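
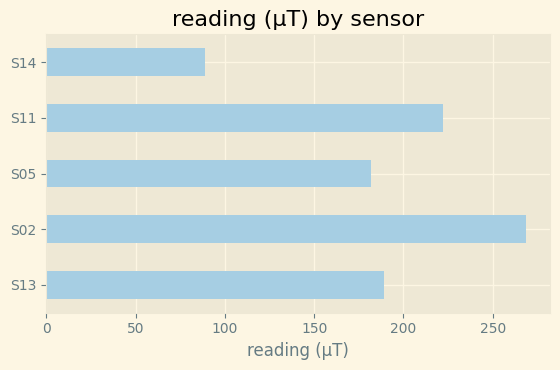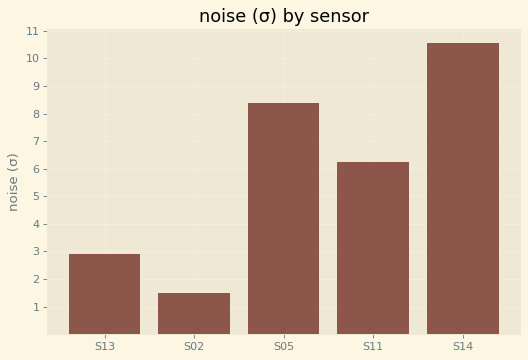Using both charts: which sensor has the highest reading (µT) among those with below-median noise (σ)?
Chart 2 median noise (σ) ≈ 6; below-median sensors: S13, S02. Among those, S02 has the highest reading (µT) (≈ 275).

S02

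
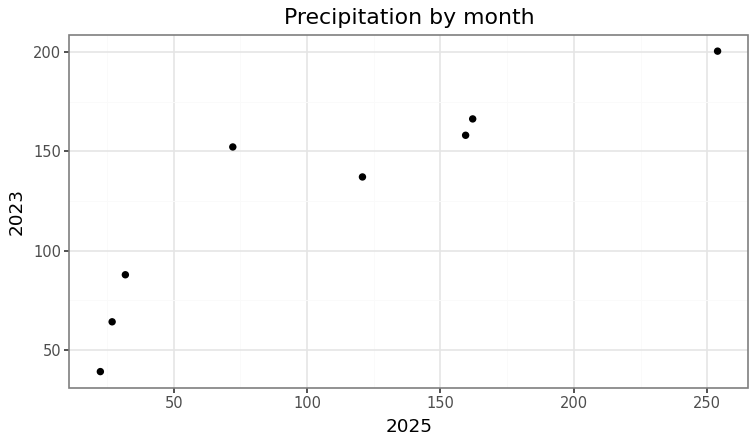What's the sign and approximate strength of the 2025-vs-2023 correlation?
positive, strong

Points are positively correlated; strong (|r| ≈ 0.9).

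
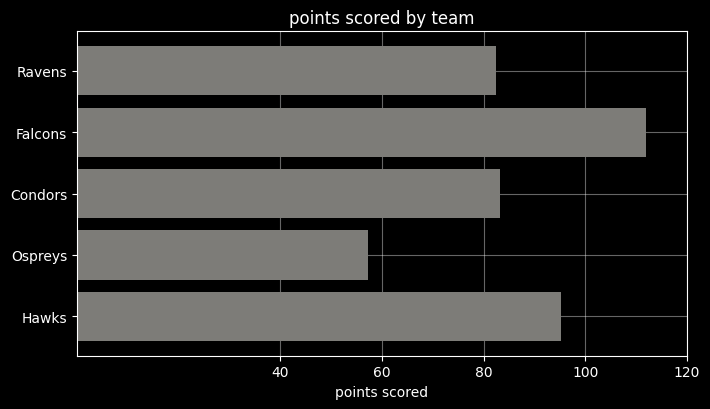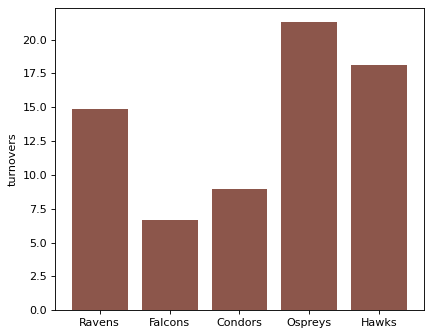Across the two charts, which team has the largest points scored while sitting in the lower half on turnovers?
Chart 2 median turnovers ≈ 14; below-median teams: Falcons, Condors. Among those, Falcons has the highest points scored (≈ 120).

Falcons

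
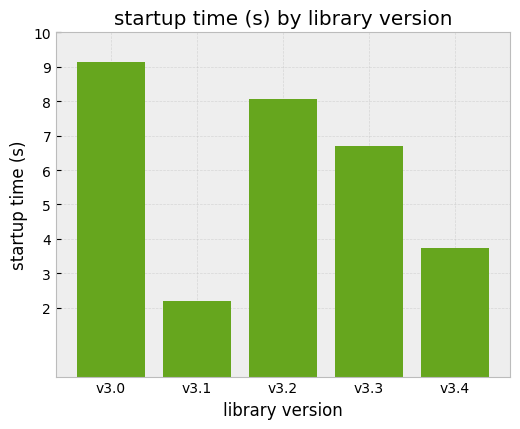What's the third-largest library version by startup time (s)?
Top 4: v3.0 ≈ 9, v3.2 ≈ 8, v3.3 ≈ 7, v3.4 ≈ 4.

v3.3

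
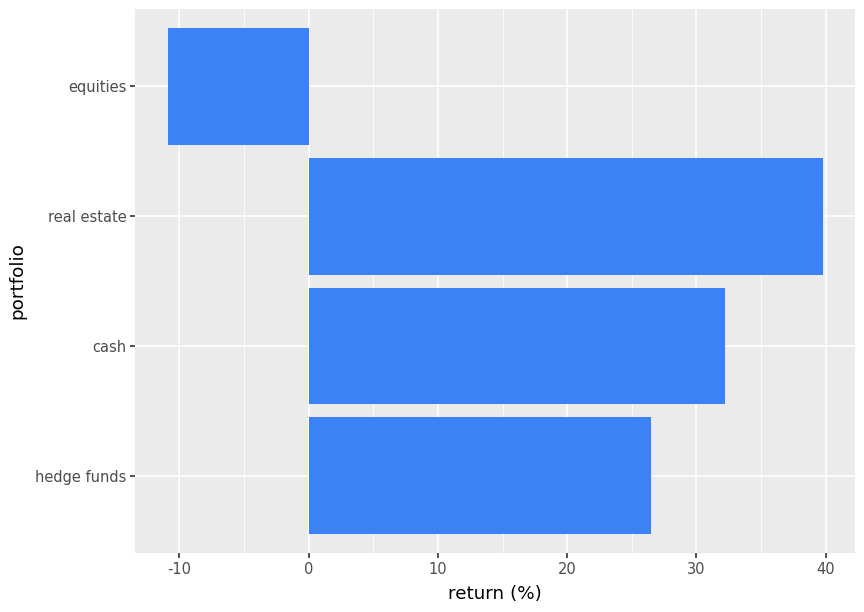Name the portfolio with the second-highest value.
Top 3: real estate ≈ 40, cash ≈ 30, hedge funds ≈ 25.

cash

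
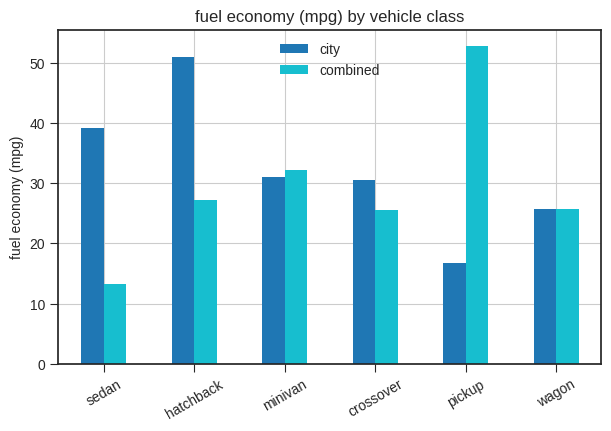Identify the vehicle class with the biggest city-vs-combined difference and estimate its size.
pickup: city ≈ 15, combined ≈ 55 → gap ≈ 40. Next-largest (sedan) is only ≈ 25.

pickup, ≈ 40 mpg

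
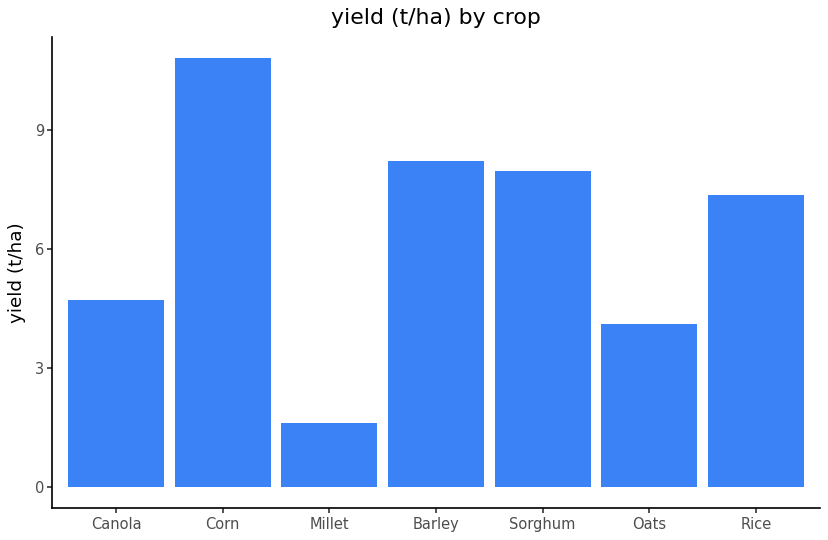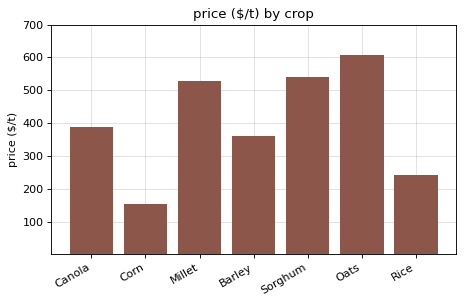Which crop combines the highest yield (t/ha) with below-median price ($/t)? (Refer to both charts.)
Chart 2 median price ($/t) ≈ 400; below-median crops: Corn, Barley, Rice. Among those, Corn has the highest yield (t/ha) (≈ 11).

Corn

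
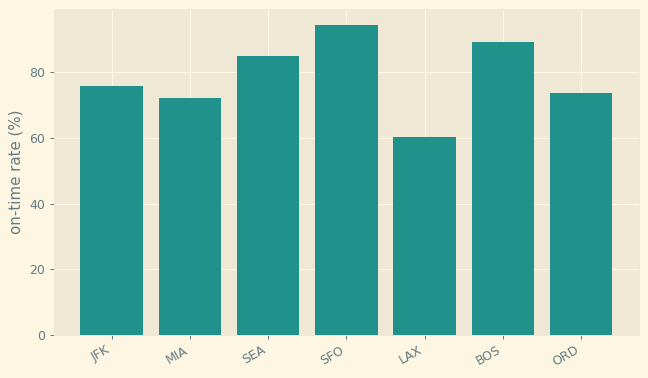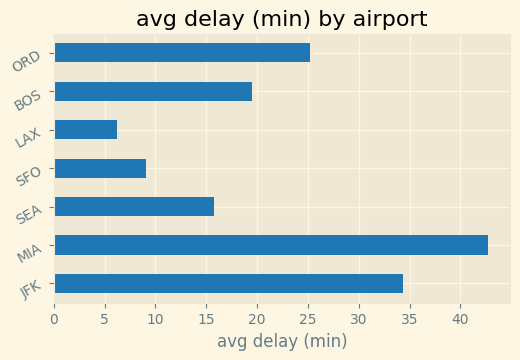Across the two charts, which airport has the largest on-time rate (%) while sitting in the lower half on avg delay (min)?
Chart 2 median avg delay (min) ≈ 20; below-median airports: SEA, SFO, LAX. Among those, SFO has the highest on-time rate (%) (≈ 90).

SFO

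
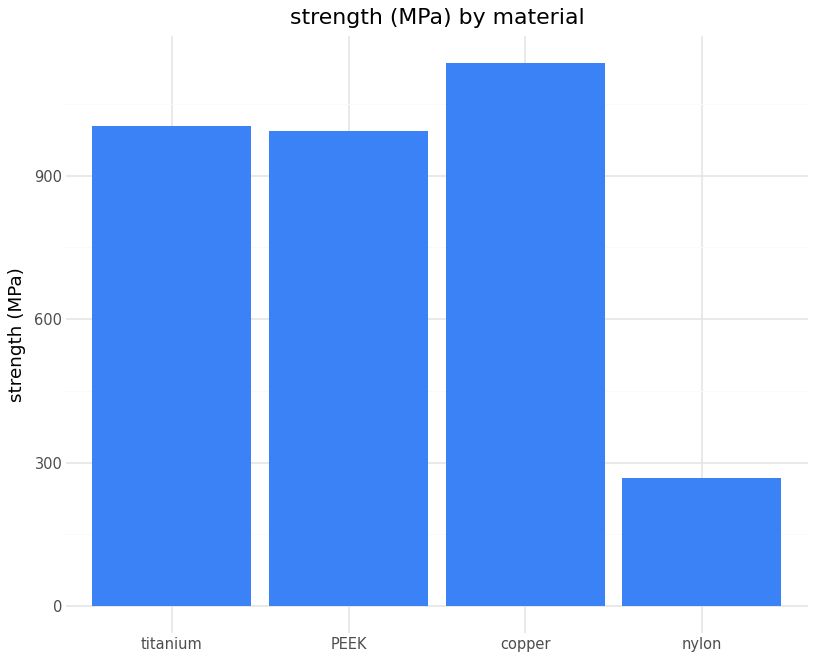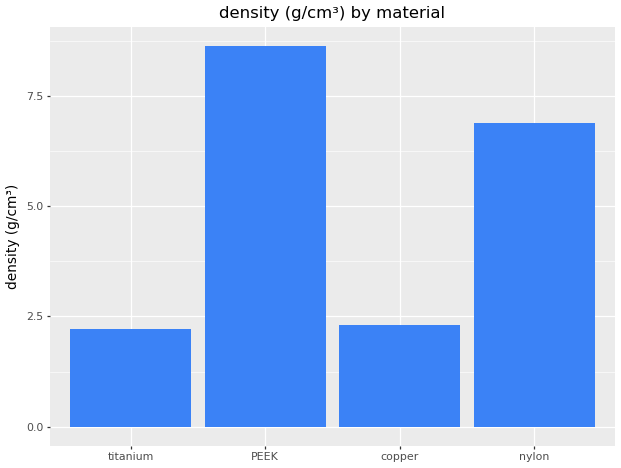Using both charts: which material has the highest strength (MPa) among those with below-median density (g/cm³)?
Chart 2 median density (g/cm³) ≈ 5; below-median materials: titanium, copper. Among those, copper has the highest strength (MPa) (≈ 1200).

copper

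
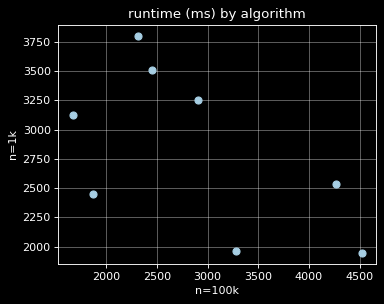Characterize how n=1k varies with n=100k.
negative, moderate

Points are negatively correlated; moderate (|r| ≈ 0.6).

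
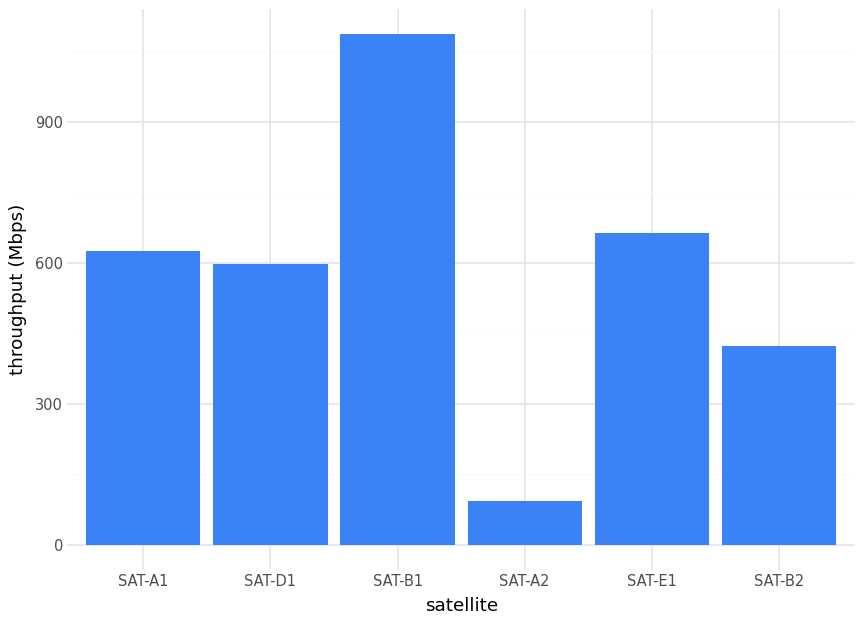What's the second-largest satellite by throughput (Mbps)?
SAT-E1

Top 3: SAT-B1 ≈ 1100, SAT-E1 ≈ 700, SAT-A1 ≈ 600.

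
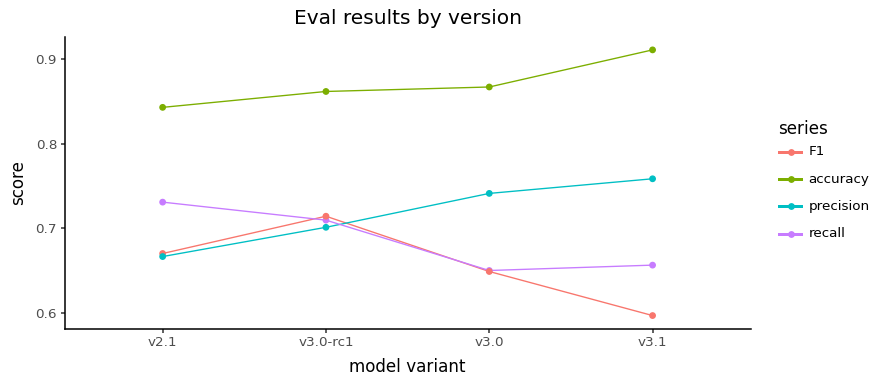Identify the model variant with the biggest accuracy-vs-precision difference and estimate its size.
v2.1, ≈ 0.20

v2.1: accuracy ≈ 0.85, precision ≈ 0.65 → gap ≈ 0.20. Next-largest (v3.0-rc1) is only ≈ 0.15.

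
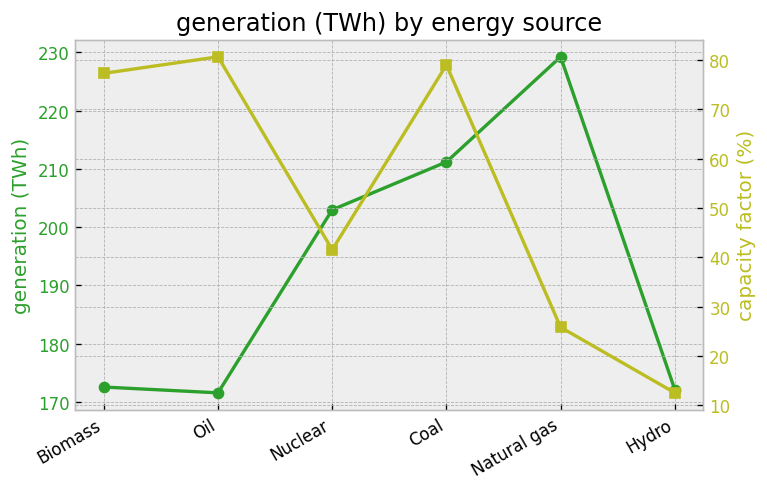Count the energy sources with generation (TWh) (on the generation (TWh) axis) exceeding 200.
Above 200: Nuclear, Coal, Natural gas.

3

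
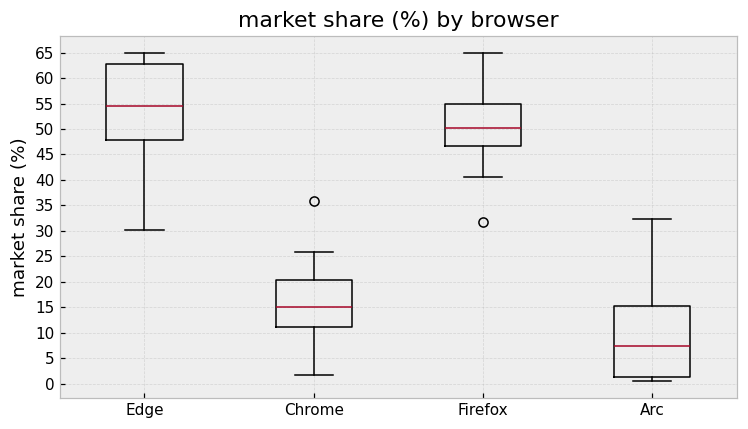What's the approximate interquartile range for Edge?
Q3 ≈ 65, Q1 ≈ 50; IQR ≈ 15.

≈ 15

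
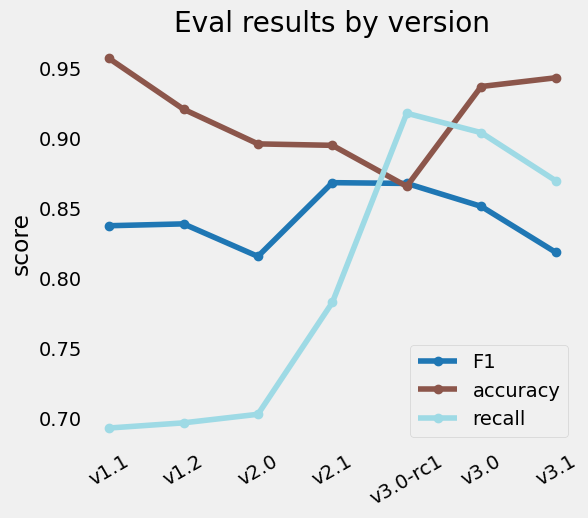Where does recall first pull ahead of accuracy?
v3.0-rc1

v2.1: recall ≈ 0.80 vs accuracy ≈ 0.90 (not yet); v3.0-rc1: recall ≈ 0.90 vs accuracy ≈ 0.85 (first crossover).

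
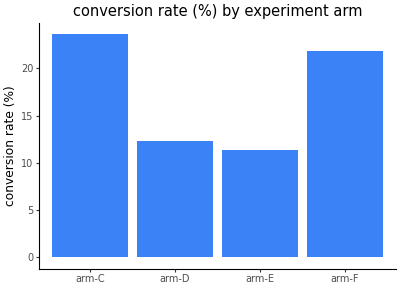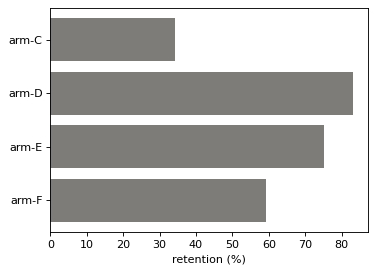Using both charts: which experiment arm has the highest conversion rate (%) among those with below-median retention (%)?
Chart 2 median retention (%) ≈ 70; below-median experiment arms: arm-C, arm-F. Among those, arm-C has the highest conversion rate (%) (≈ 25).

arm-C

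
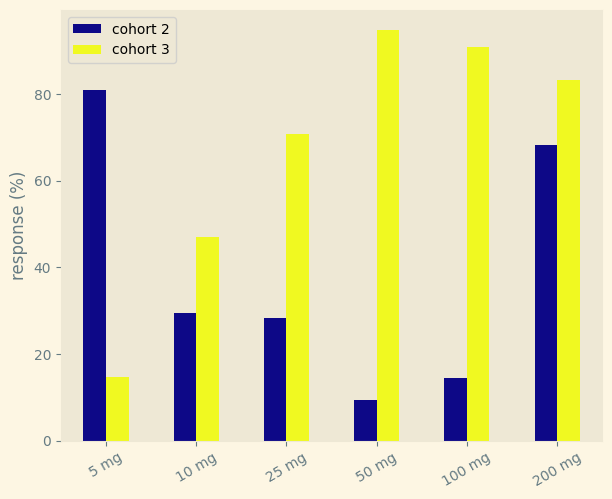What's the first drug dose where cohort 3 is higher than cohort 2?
10 mg

5 mg: cohort 3 ≈ 10 vs cohort 2 ≈ 80 (not yet); 10 mg: cohort 3 ≈ 50 vs cohort 2 ≈ 30 (first crossover).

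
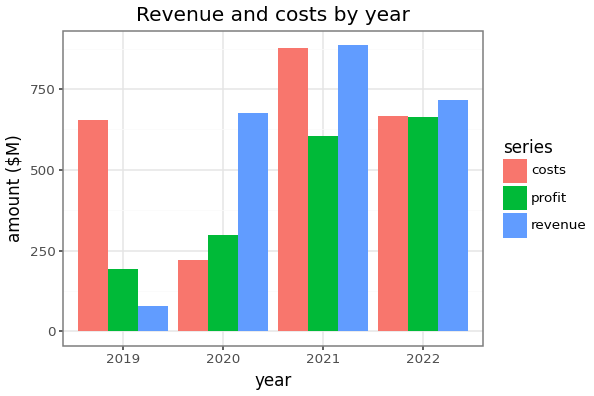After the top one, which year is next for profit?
Top 3 for profit: 2022 ≈ 700, 2021 ≈ 600, 2020 ≈ 300.

2021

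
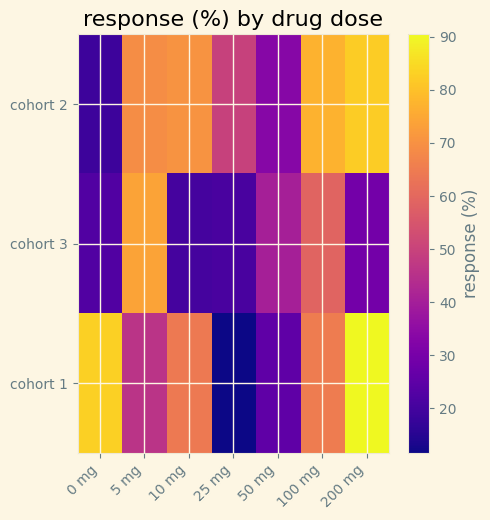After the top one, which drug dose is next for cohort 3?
100 mg

Top 3 for cohort 3: 5 mg ≈ 70, 100 mg ≈ 60, 50 mg ≈ 40.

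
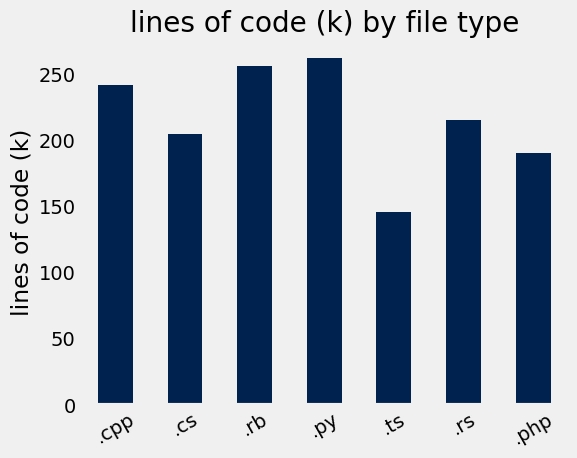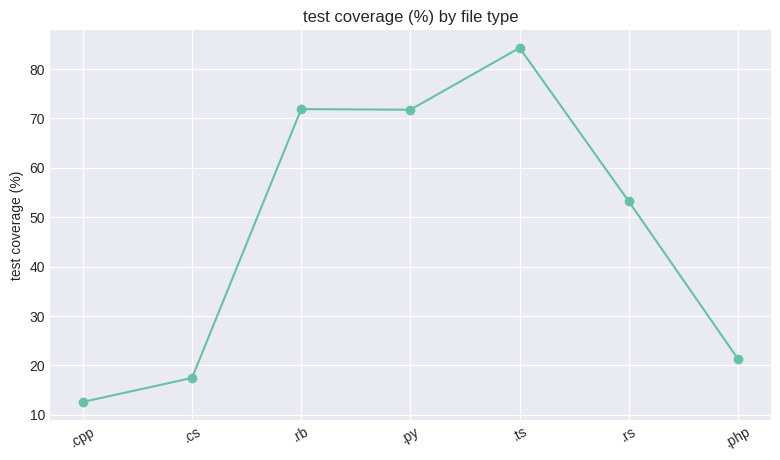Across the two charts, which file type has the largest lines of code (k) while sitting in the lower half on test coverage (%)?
.cpp

Chart 2 median test coverage (%) ≈ 50; below-median file types: .cpp, .cs, .php. Among those, .cpp has the highest lines of code (k) (≈ 250).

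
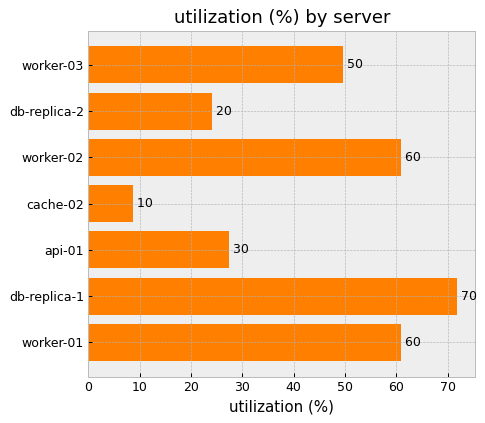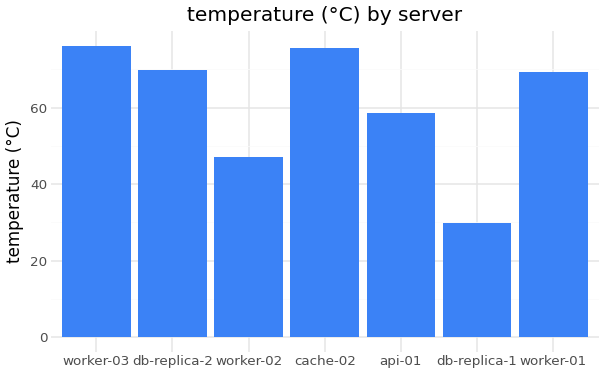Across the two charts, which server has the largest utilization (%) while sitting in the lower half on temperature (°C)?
Chart 2 median temperature (°C) ≈ 70; below-median servers: worker-02, api-01, db-replica-1. Among those, db-replica-1 has the highest utilization (%) (≈ 70).

db-replica-1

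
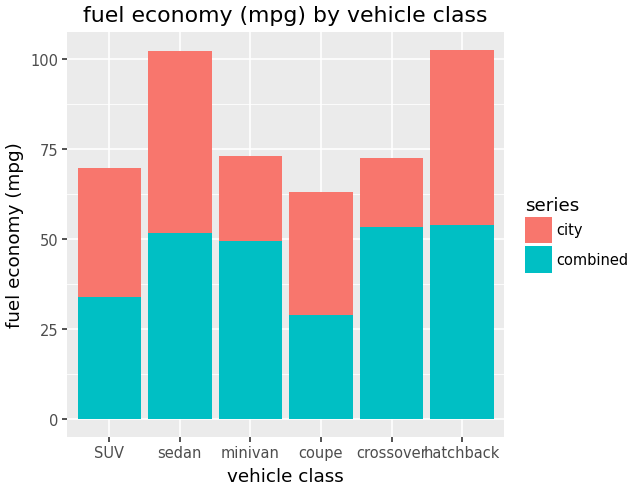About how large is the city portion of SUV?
≈ 40

city top ≈ 70, bottom ≈ 30; segment ≈ 40.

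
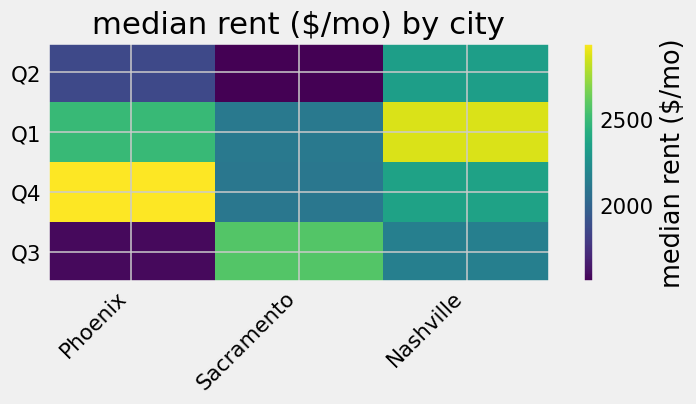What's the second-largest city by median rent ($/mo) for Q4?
Top 3 for Q4: Phoenix ≈ 3000, Nashville ≈ 2400, Sacramento ≈ 2200.

Nashville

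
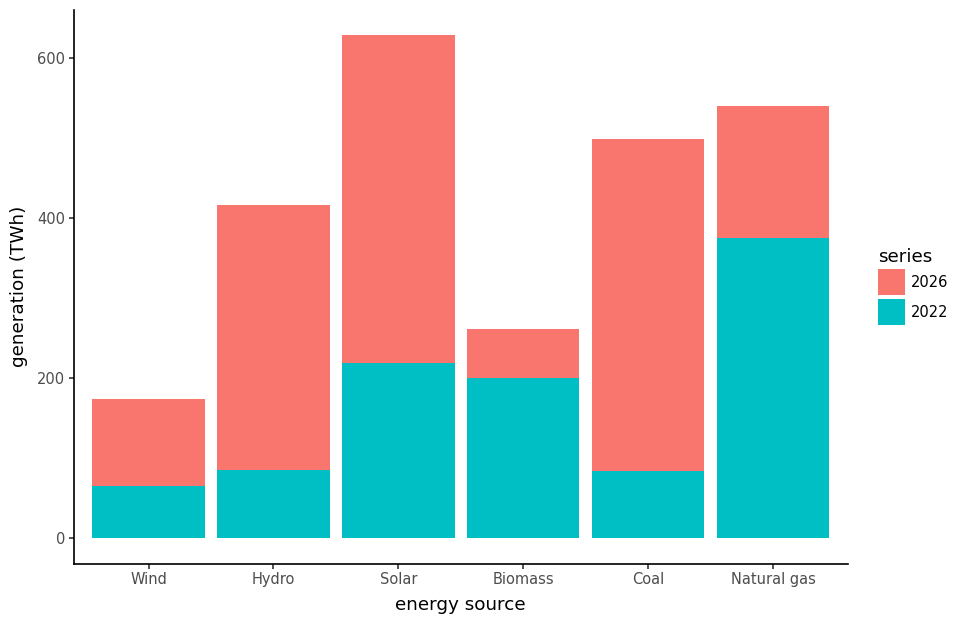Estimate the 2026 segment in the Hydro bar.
≈ 300

2026 top ≈ 400, bottom ≈ 100; segment ≈ 300.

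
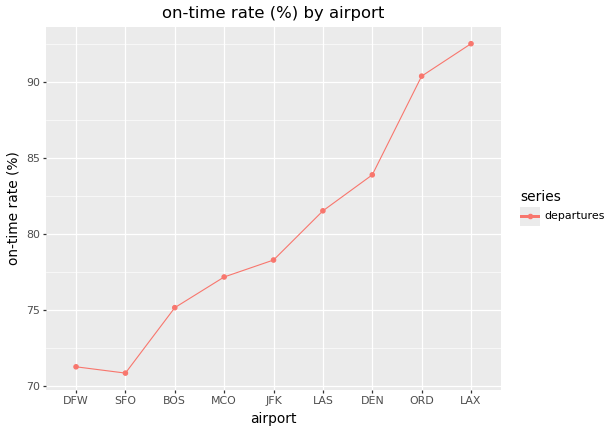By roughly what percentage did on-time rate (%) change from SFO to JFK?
SFO ≈ 70, JFK ≈ 78; (78 − 70) / 70 ≈ +11.4%.

≈ +11.4%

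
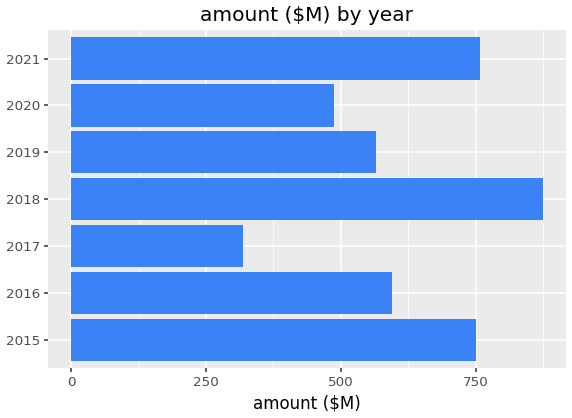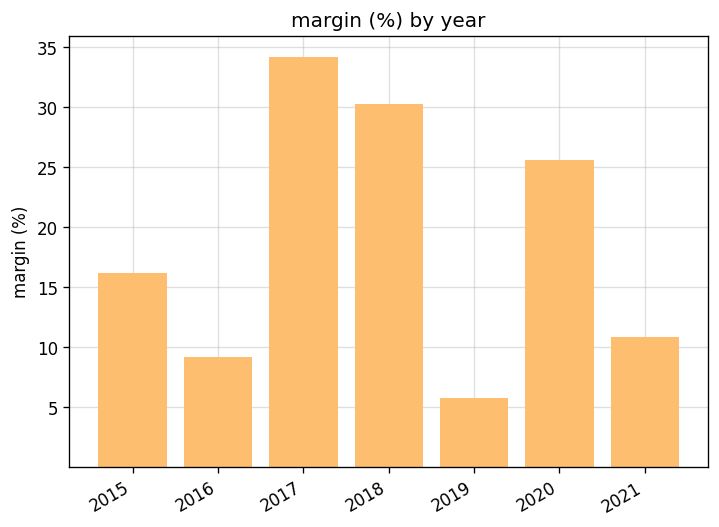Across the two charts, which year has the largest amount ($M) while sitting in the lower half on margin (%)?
2021

Chart 2 median margin (%) ≈ 15; below-median years: 2016, 2019, 2021. Among those, 2021 has the highest amount ($M) (≈ 800).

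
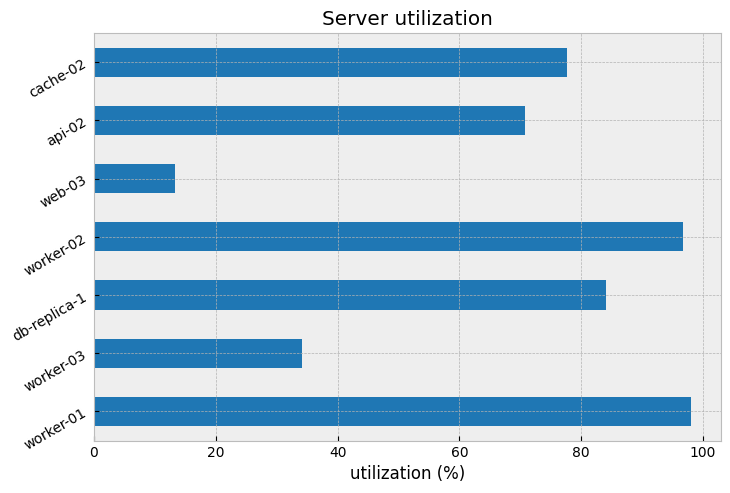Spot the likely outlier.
web-03

web-03 ≈ 10; the rest sit between ≈ 30 and ≈ 100.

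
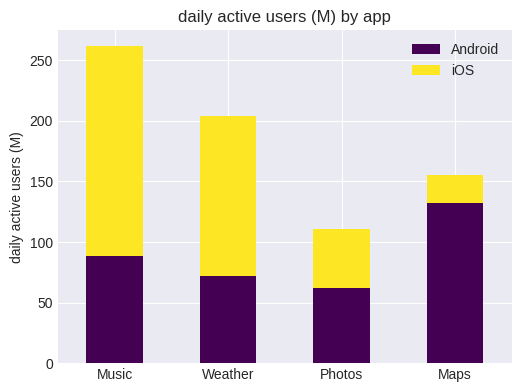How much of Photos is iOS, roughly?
≈ 50

iOS top ≈ 100, bottom ≈ 50; segment ≈ 50.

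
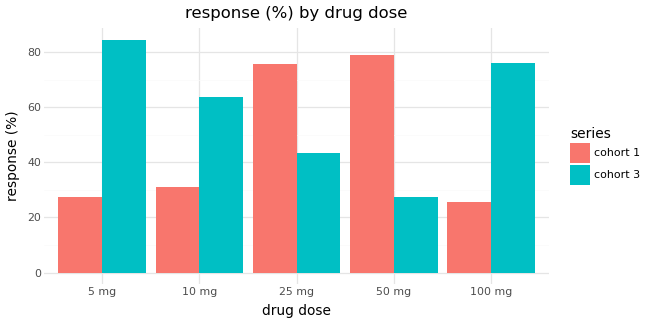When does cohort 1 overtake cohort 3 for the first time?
25 mg

10 mg: cohort 1 ≈ 30 vs cohort 3 ≈ 60 (not yet); 25 mg: cohort 1 ≈ 80 vs cohort 3 ≈ 40 (first crossover).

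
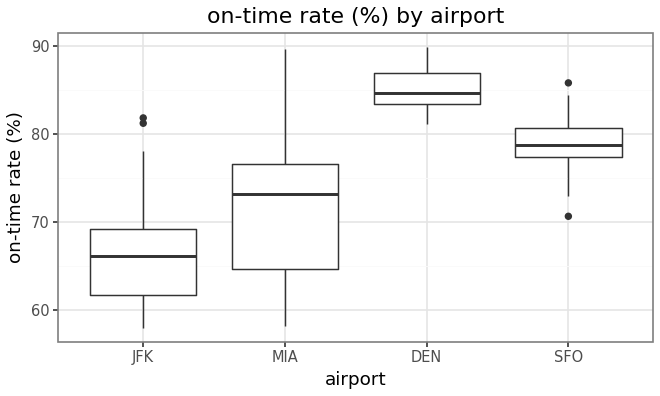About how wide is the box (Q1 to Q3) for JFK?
≈ 8

Q3 ≈ 70, Q1 ≈ 62; IQR ≈ 8.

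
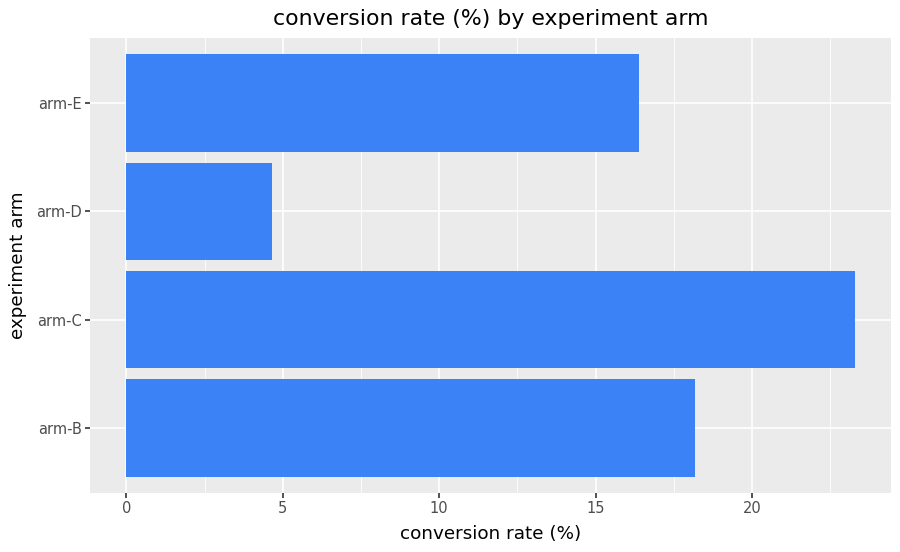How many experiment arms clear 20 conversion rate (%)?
Above 20: arm-C.

1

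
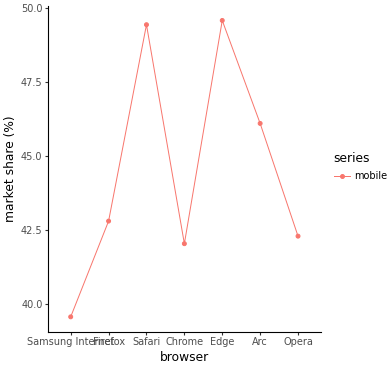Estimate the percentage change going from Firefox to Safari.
Firefox ≈ 43, Safari ≈ 49; (49 − 43) / 43 ≈ +14%.

≈ +14%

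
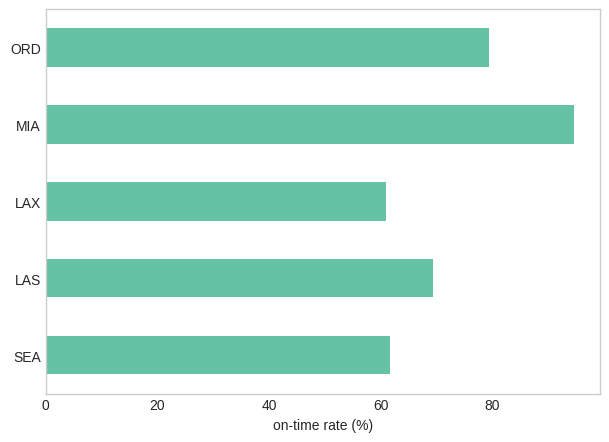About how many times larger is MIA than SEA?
≈ 1.5×

MIA ≈ 90, SEA ≈ 60; 90/60 ≈ 1.5.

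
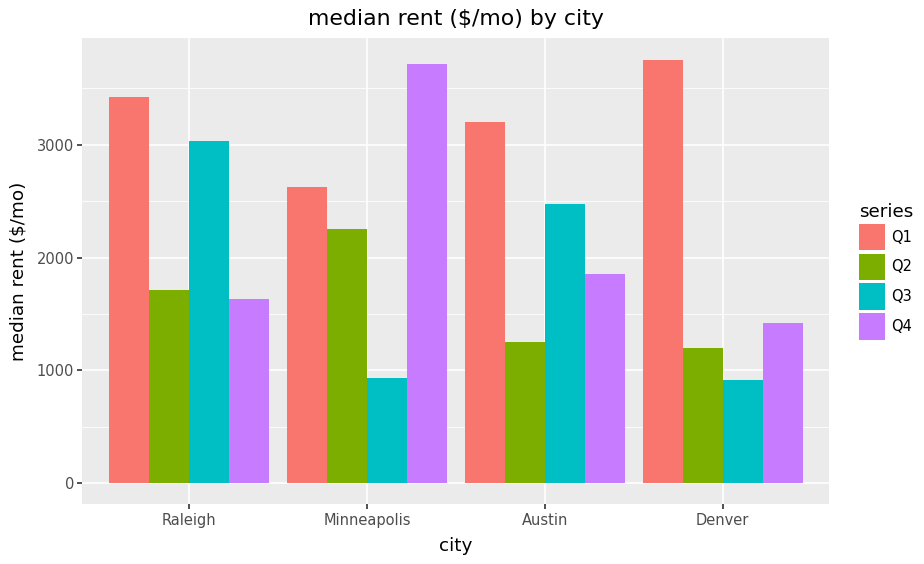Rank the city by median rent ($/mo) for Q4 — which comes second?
Top 3 for Q4: Minneapolis ≈ 3500, Austin ≈ 2000, Raleigh ≈ 1500.

Austin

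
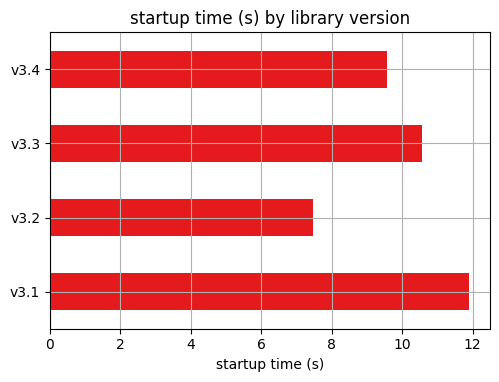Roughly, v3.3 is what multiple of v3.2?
v3.3 ≈ 11, v3.2 ≈ 7; 11/7 ≈ 1.57.

≈ 1.57×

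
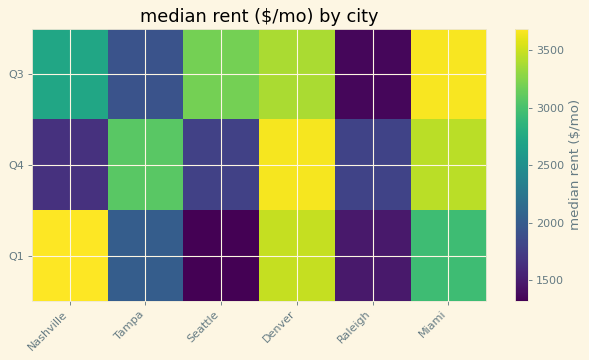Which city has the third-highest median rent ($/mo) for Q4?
Top 4 for Q4: Denver ≈ 3600, Miami ≈ 3400, Tampa ≈ 3000, Raleigh ≈ 1800.

Tampa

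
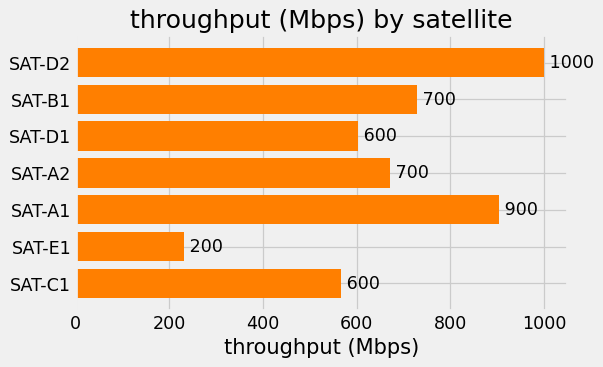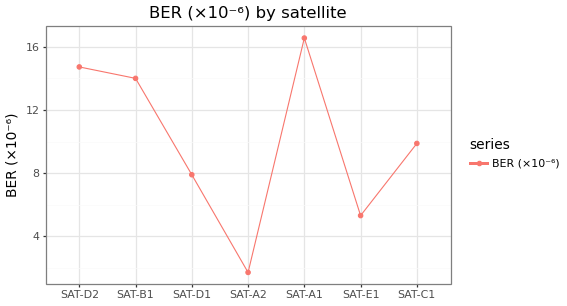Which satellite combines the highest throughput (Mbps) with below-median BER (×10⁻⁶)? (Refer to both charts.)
SAT-A2

Chart 2 median BER (×10⁻⁶) ≈ 10; below-median satellites: SAT-D1, SAT-A2, SAT-E1. Among those, SAT-A2 has the highest throughput (Mbps) (≈ 700).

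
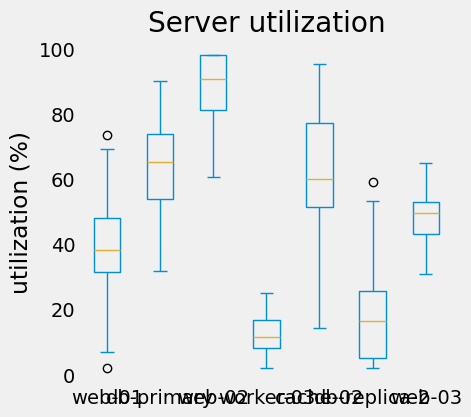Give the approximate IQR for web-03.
≈ 10

Q3 ≈ 50, Q1 ≈ 40; IQR ≈ 10.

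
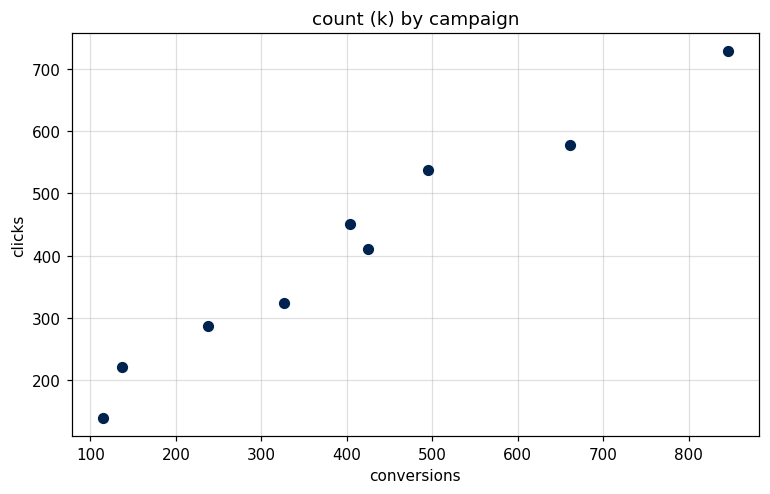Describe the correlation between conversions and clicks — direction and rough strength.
positive, strong

Points are positively correlated; strong (|r| ≈ 1.0).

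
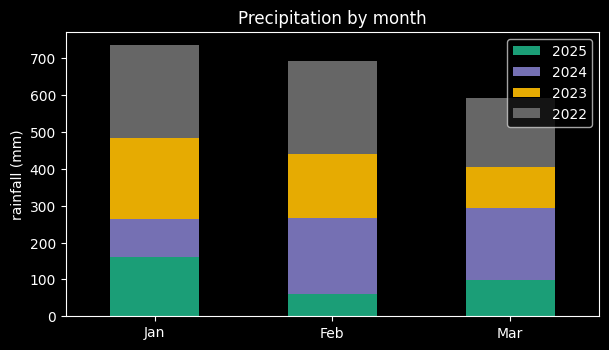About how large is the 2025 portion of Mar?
≈ 100

2025 top ≈ 100, bottom ≈ 0; segment ≈ 100.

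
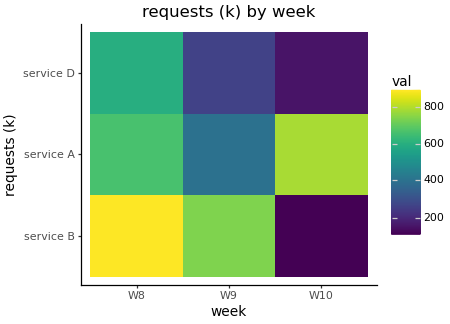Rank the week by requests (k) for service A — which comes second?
W8

Top 3 for service A: W10 ≈ 800, W8 ≈ 700, W9 ≈ 400.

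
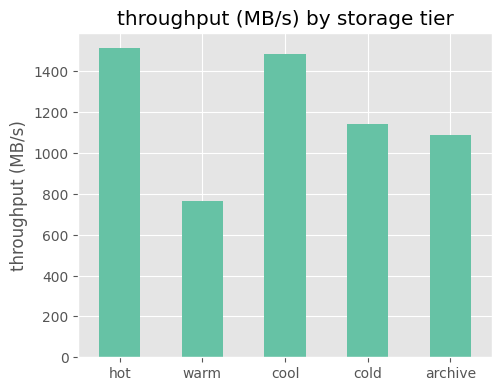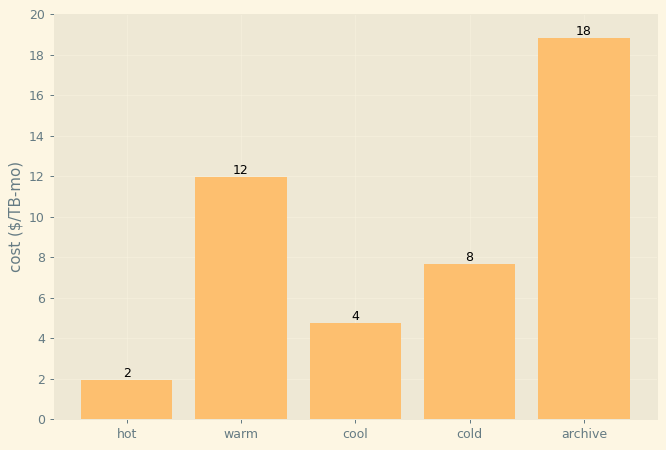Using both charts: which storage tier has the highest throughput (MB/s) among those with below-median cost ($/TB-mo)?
hot

Chart 2 median cost ($/TB-mo) ≈ 8; below-median storage tiers: hot, cool. Among those, hot has the highest throughput (MB/s) (≈ 1600).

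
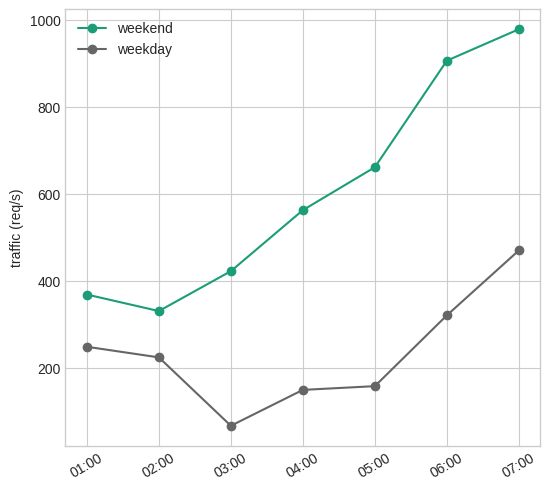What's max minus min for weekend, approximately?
Max 07:00 ≈ 1000, min 02:00 ≈ 300; range ≈ 700.

≈ 700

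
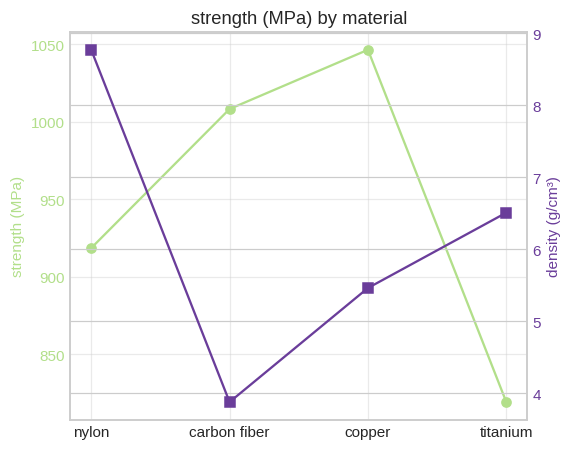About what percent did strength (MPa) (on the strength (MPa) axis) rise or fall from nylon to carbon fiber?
≈ +8.7%

nylon ≈ 920, carbon fiber ≈ 1000; (1000 − 920) / 920 ≈ +8.7%.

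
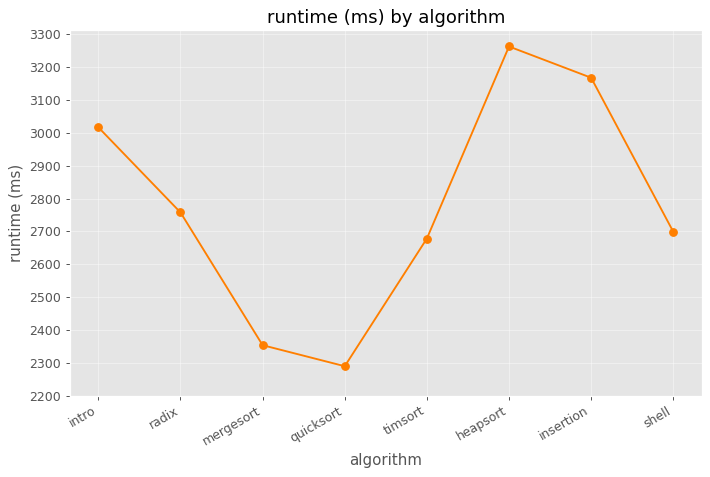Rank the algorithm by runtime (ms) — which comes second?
Top 3: heapsort ≈ 3300, insertion ≈ 3200, intro ≈ 3000.

insertion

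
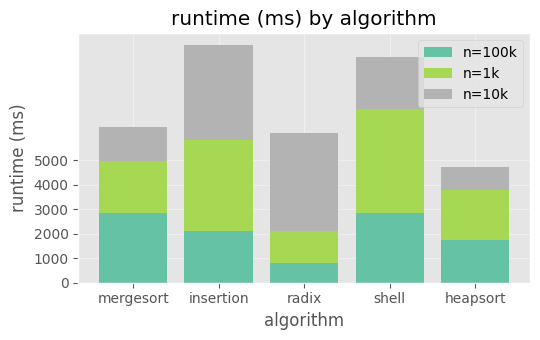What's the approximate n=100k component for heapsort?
n=100k top ≈ 2000, bottom ≈ 0; segment ≈ 2000.

≈ 2000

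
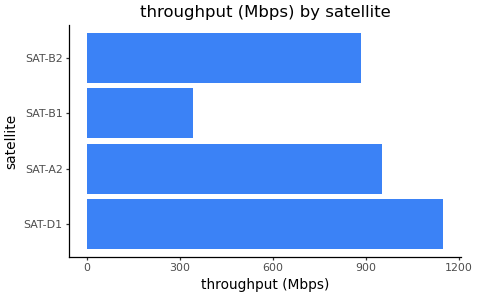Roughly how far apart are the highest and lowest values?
Max SAT-D1 ≈ 1200, min SAT-B1 ≈ 300; range ≈ 900.

≈ 900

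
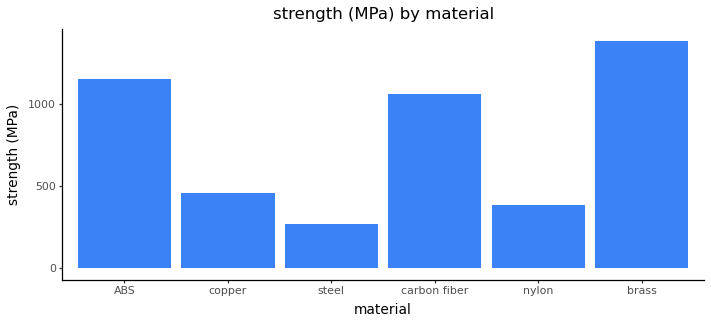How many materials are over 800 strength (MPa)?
3

Above 800: ABS, carbon fiber, brass.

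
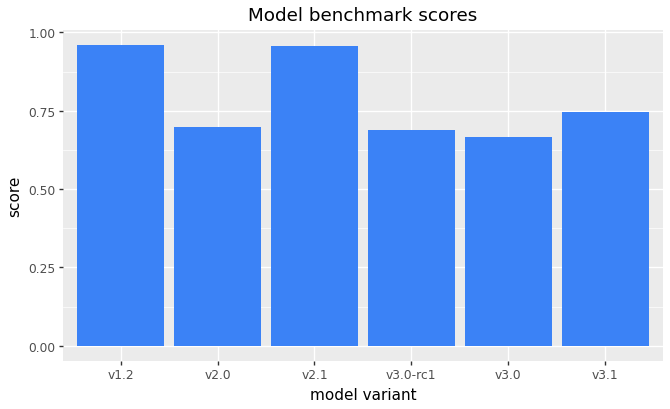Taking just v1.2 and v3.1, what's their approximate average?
≈ 0.85

(1.0 + 0.7) / 2 ≈ 0.85.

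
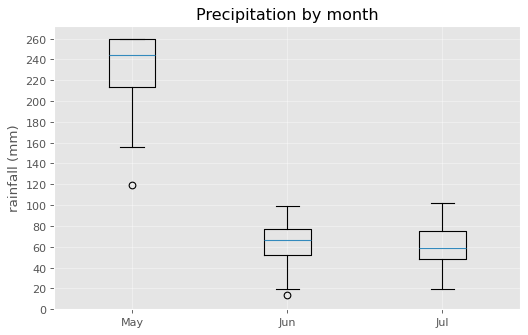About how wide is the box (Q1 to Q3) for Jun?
Q3 ≈ 80, Q1 ≈ 60; IQR ≈ 20.

≈ 20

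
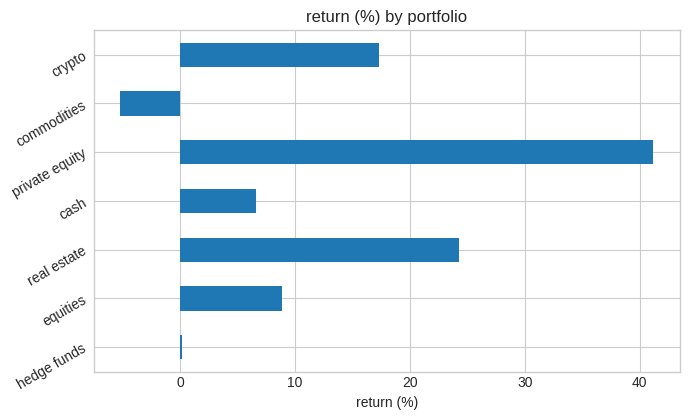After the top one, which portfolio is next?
Top 3: private equity ≈ 40, real estate ≈ 25, crypto ≈ 15.

real estate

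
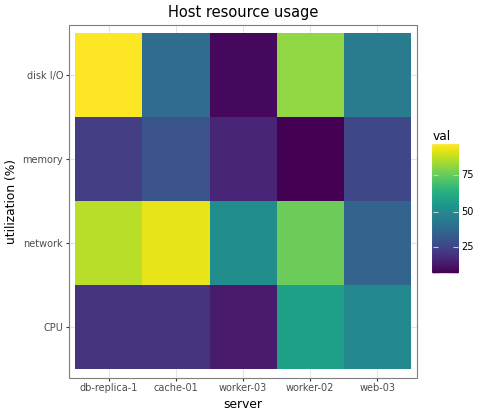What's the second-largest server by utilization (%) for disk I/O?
Top 3 for disk I/O: db-replica-1 ≈ 100, worker-02 ≈ 80, web-03 ≈ 40.

worker-02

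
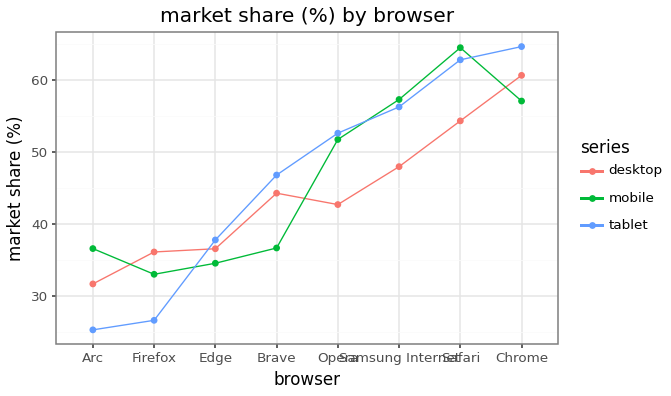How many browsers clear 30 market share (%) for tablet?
Above 30: Edge, Brave, Opera, Samsung Internet, Safari, Chrome.

6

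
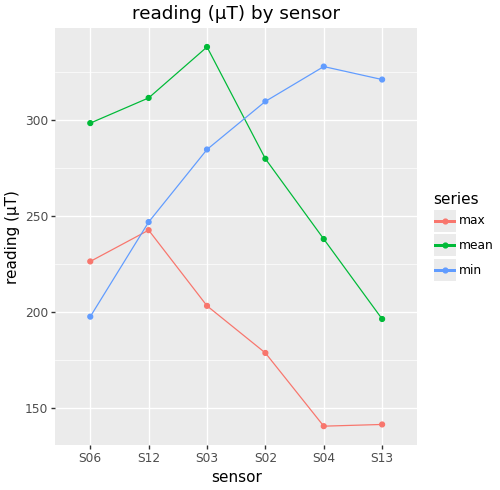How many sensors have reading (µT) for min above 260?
4

Above 260: S03, S02, S04, S13.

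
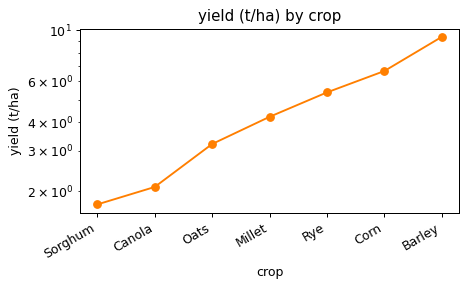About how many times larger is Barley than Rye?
≈ 1.8×

Barley ≈ 9, Rye ≈ 5; 9/5 ≈ 1.8.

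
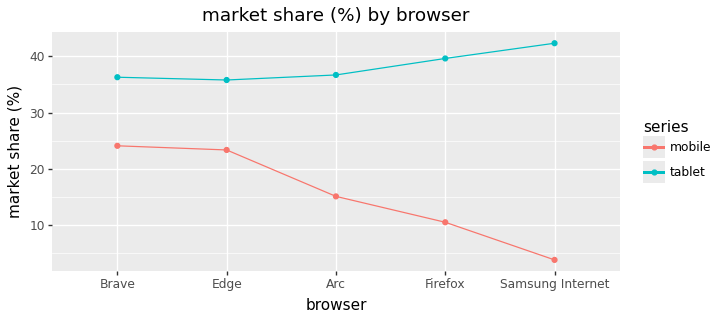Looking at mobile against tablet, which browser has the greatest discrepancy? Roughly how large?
Samsung Internet: mobile ≈ 5, tablet ≈ 40 → gap ≈ 35. Next-largest (Firefox) is only ≈ 30.

Samsung Internet, ≈ 35 %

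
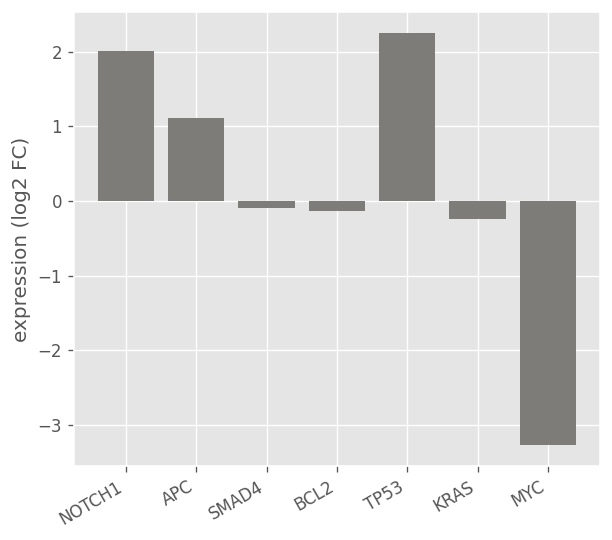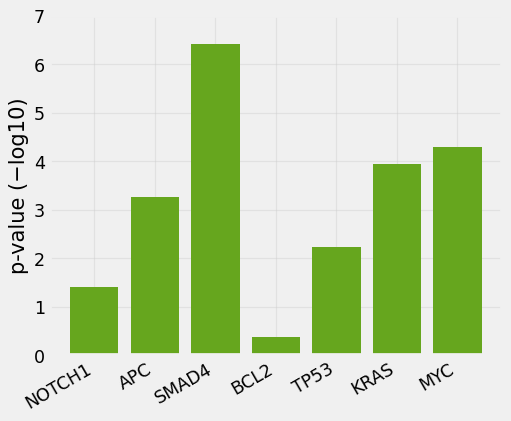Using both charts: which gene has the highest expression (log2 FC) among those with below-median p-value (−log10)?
TP53

Chart 2 median p-value (−log10) ≈ 3; below-median genes: NOTCH1, BCL2, TP53. Among those, TP53 has the highest expression (log2 FC) (≈ 2.5).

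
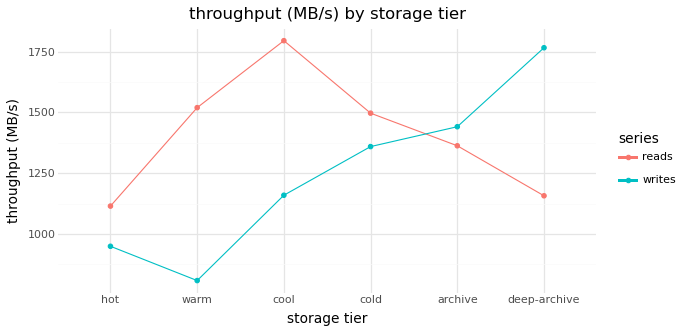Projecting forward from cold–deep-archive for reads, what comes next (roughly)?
≈ 1050

Last three: 1500, 1400, 1200 → slope ≈ -150/step → next ≈ 1050.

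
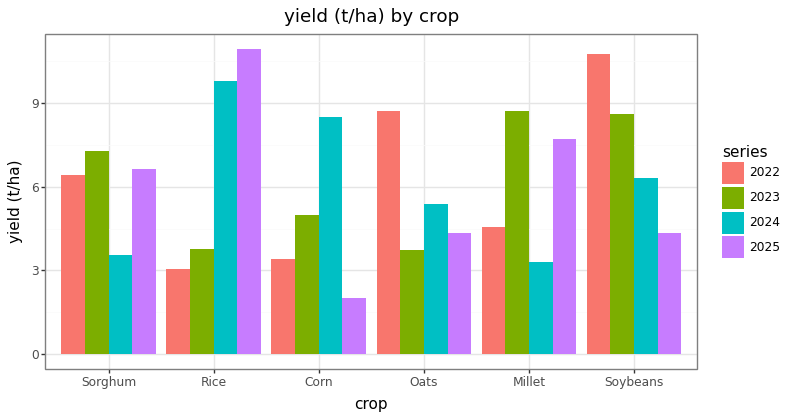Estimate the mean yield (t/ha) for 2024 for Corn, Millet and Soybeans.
≈ 6

(9 + 3 + 6) / 3 ≈ 6.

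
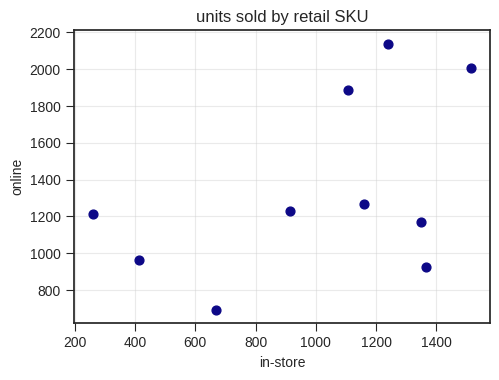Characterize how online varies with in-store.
positive, moderate

Points are positively correlated; moderate (|r| ≈ 0.5).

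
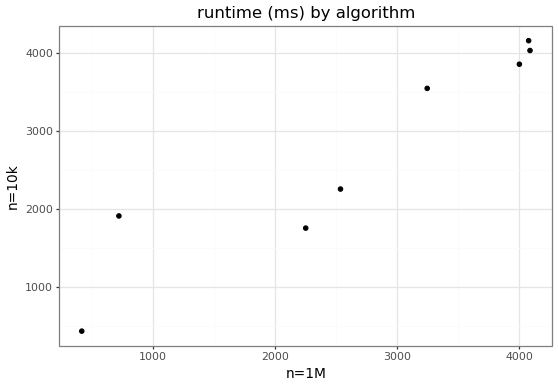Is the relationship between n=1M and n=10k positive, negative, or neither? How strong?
positive, strong

Points are positively correlated; strong (|r| ≈ 0.9).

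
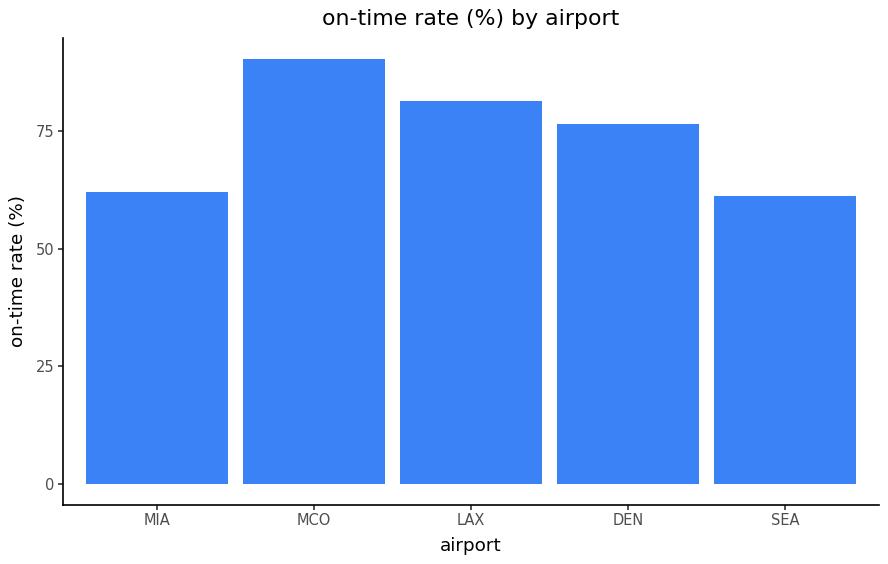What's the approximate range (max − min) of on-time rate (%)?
≈ 30

Max MCO ≈ 90, min SEA ≈ 60; range ≈ 30.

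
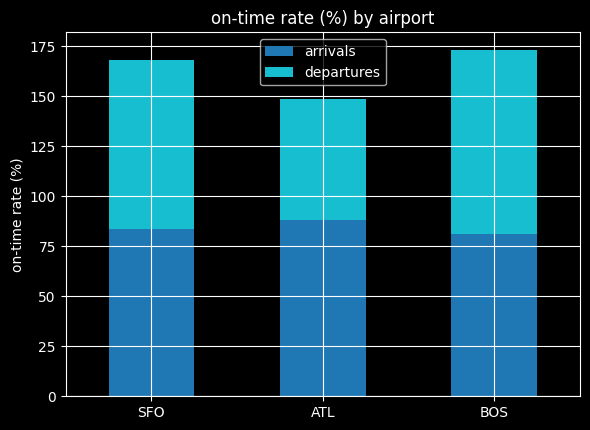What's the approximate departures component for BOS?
≈ 100

departures top ≈ 180, bottom ≈ 80; segment ≈ 100.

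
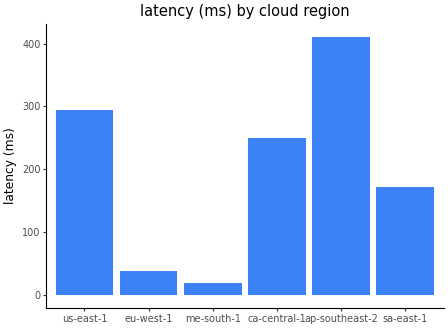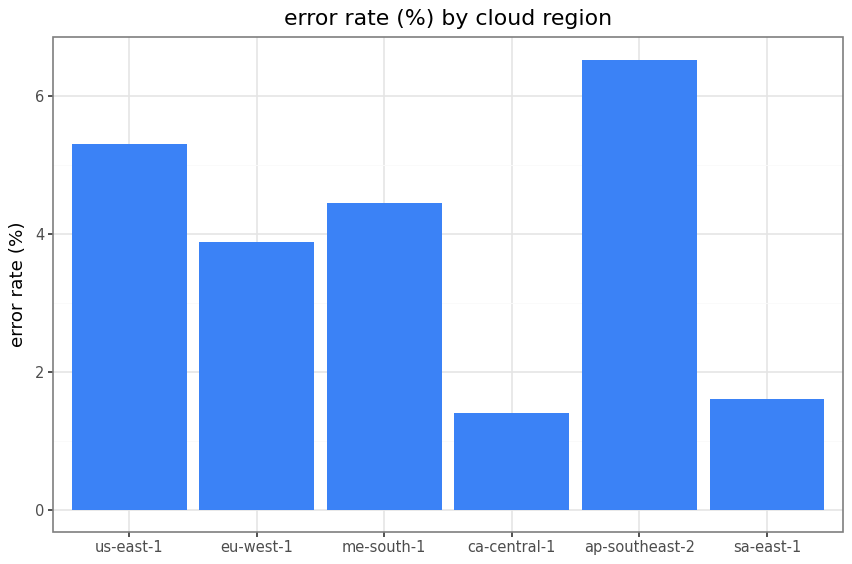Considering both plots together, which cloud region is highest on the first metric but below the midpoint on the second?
Chart 2 median error rate (%) ≈ 4; below-median cloud regions: eu-west-1, ca-central-1, sa-east-1. Among those, ca-central-1 has the highest latency (ms) (≈ 250).

ca-central-1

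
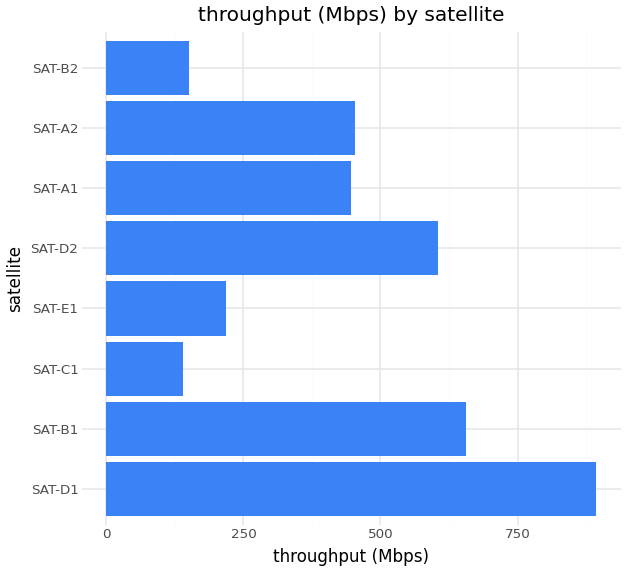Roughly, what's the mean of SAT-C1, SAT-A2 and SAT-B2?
≈ 267

(100 + 500 + 200) / 3 ≈ 267.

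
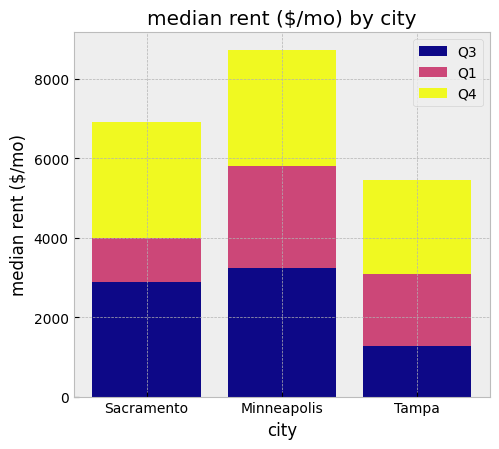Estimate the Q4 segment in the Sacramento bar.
Q4 top ≈ 7000, bottom ≈ 4000; segment ≈ 3000.

≈ 3000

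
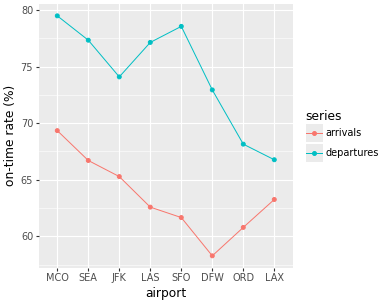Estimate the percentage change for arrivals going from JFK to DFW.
JFK ≈ 66, DFW ≈ 58; (58 − 66) / 66 ≈ -12.1%.

≈ -12.1%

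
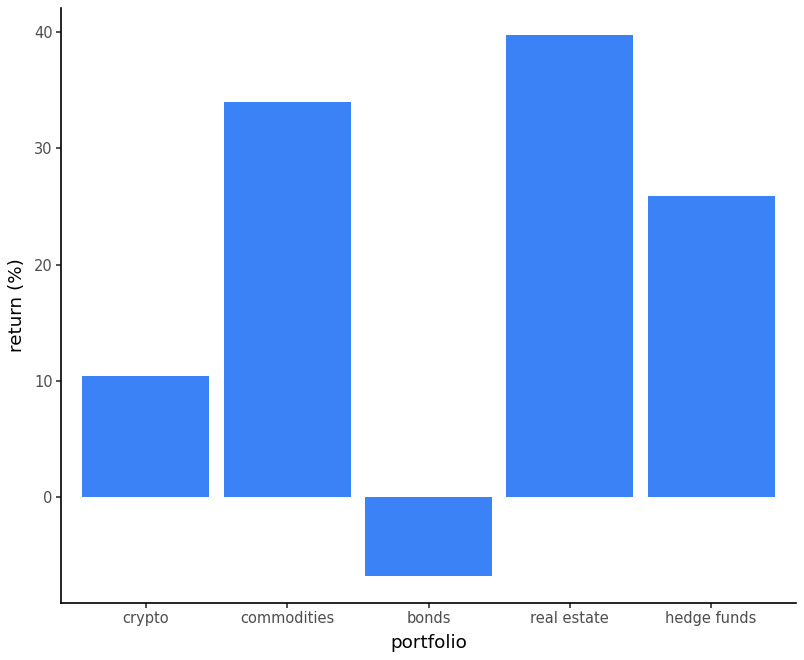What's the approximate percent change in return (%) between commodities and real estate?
commodities ≈ 35, real estate ≈ 40; (40 − 35) / 35 ≈ +14.3%.

≈ +14.3%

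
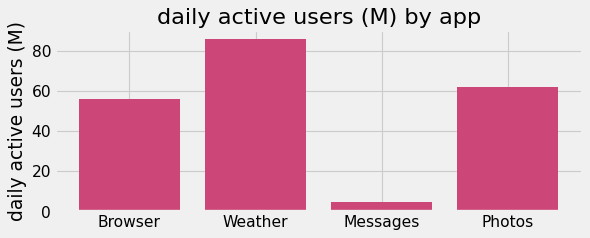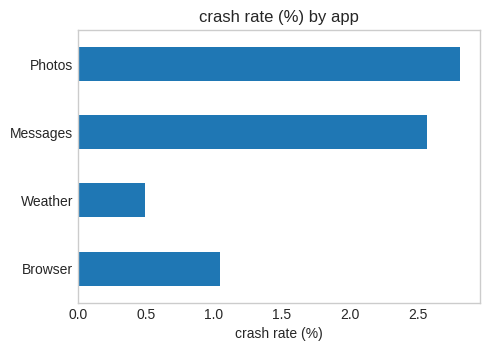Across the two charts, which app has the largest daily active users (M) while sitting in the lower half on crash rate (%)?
Chart 2 median crash rate (%) ≈ 2; below-median apps: Browser, Weather. Among those, Weather has the highest daily active users (M) (≈ 90).

Weather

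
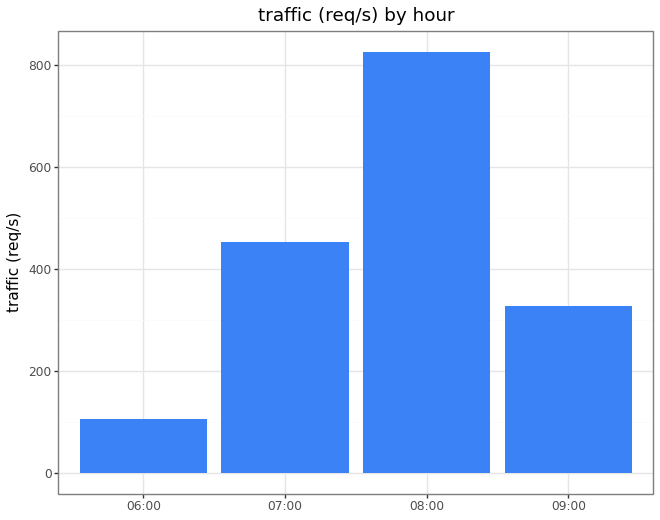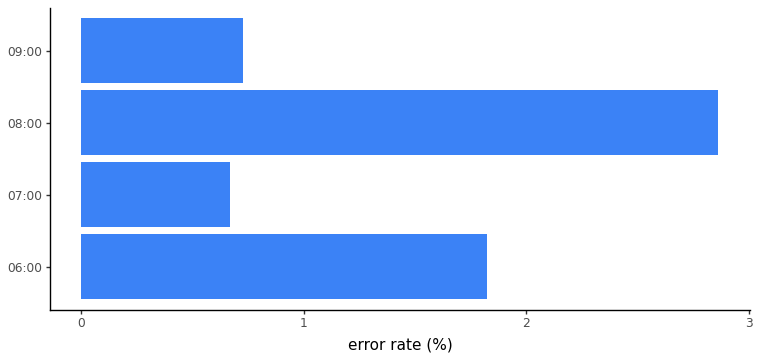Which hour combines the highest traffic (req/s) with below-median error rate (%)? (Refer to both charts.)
07:00

Chart 2 median error rate (%) ≈ 1.5; below-median hours: 07:00, 09:00. Among those, 07:00 has the highest traffic (req/s) (≈ 500).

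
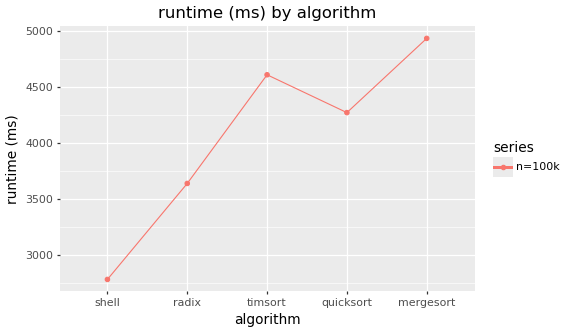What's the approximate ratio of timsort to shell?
timsort ≈ 4600, shell ≈ 2800; 4600/2800 ≈ 1.64.

≈ 1.64×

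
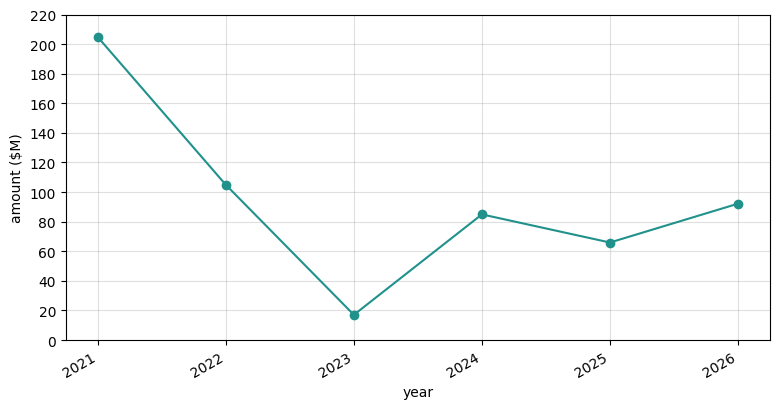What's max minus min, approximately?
Max 2021 ≈ 200, min 2023 ≈ 20; range ≈ 180.

≈ 180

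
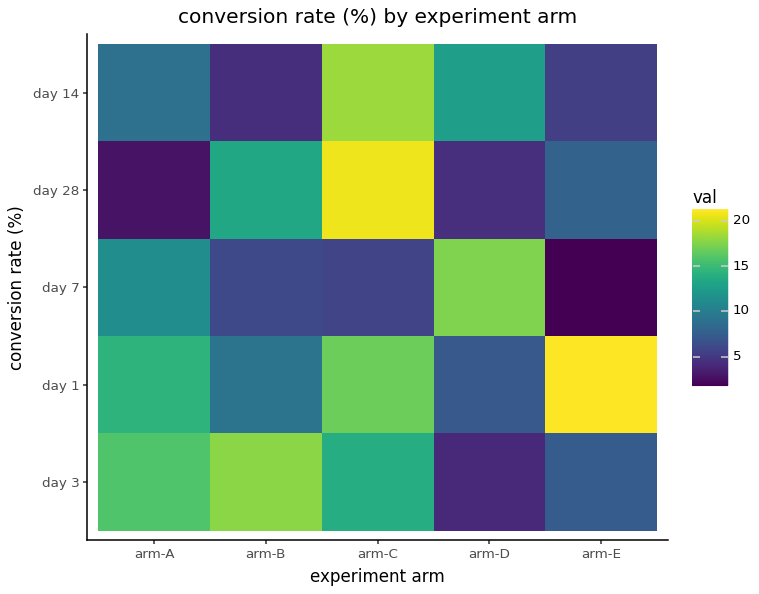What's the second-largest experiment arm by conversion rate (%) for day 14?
Top 3 for day 14: arm-C ≈ 18, arm-D ≈ 12, arm-A ≈ 8.

arm-D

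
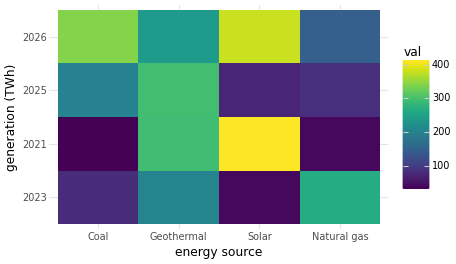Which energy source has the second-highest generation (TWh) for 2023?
Geothermal

Top 3 for 2023: Natural gas ≈ 250, Geothermal ≈ 200, Coal ≈ 100.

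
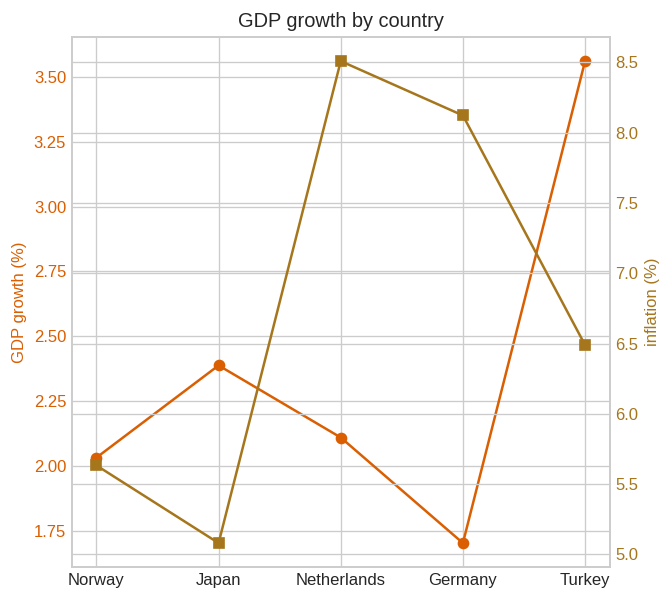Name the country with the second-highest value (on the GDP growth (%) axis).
Japan

Top 3 (on the GDP growth (%) axis): Turkey ≈ 3.6, Japan ≈ 2.4, Netherlands ≈ 2.2.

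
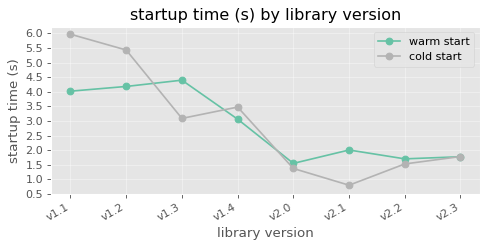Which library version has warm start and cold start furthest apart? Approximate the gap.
v1.1, ≈ 2.0 s

v1.1: warm start ≈ 4.0, cold start ≈ 6.0 → gap ≈ 2.0. Next-largest (v1.3) is only ≈ 1.5.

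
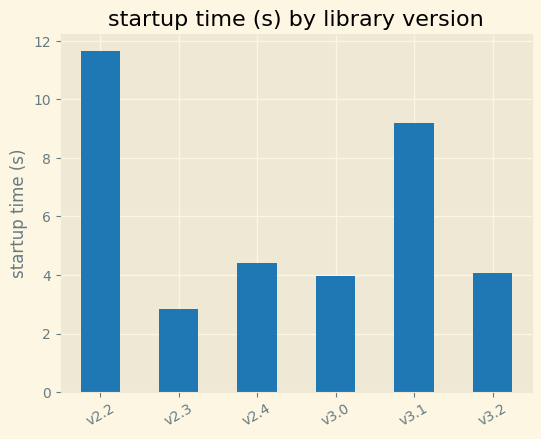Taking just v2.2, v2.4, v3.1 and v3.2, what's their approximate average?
≈ 7

(12 + 4 + 9 + 4) / 4 ≈ 7.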